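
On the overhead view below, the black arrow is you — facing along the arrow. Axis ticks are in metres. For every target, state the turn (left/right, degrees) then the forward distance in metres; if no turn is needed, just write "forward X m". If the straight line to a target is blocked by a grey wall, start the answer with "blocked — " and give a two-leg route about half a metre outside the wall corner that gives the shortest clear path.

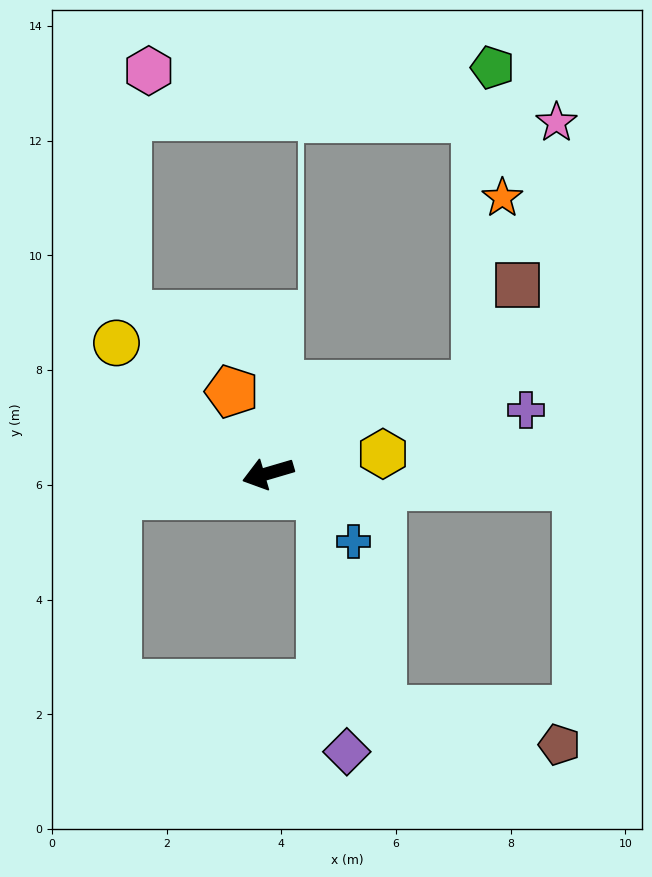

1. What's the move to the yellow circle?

turn right 57°, forward 3.5 m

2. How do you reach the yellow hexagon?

turn left 173°, forward 2.0 m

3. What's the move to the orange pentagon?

turn right 82°, forward 1.6 m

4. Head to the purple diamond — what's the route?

blocked — turn left 141°, forward 1.0 m, then turn right 62°, forward 4.5 m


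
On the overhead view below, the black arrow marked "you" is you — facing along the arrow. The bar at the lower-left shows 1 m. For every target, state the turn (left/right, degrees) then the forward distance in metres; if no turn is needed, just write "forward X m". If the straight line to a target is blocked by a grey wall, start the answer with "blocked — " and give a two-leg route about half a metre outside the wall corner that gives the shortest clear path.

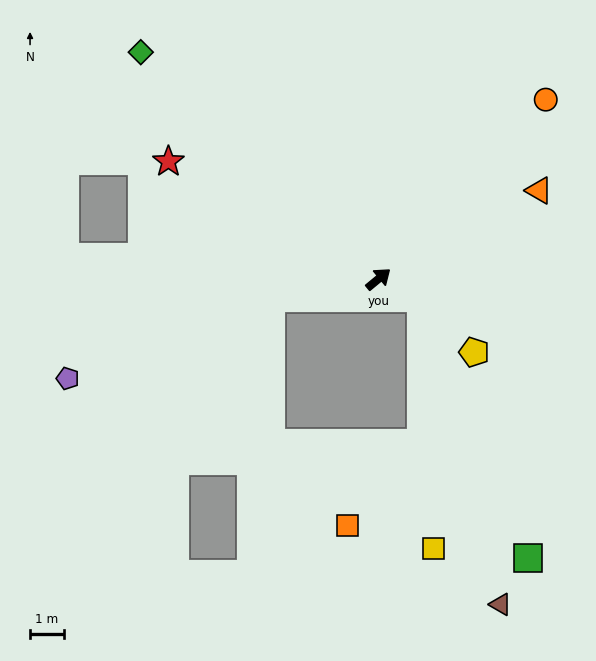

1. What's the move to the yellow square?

blocked — turn right 63°, forward 1.4 m, then turn right 64°, forward 7.4 m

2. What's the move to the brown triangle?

blocked — turn right 63°, forward 1.4 m, then turn right 52°, forward 9.3 m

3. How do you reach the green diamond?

turn left 97°, forward 9.6 m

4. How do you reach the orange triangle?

turn right 11°, forward 5.4 m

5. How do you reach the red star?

turn left 111°, forward 7.0 m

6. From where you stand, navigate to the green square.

blocked — turn right 63°, forward 1.4 m, then turn right 44°, forward 8.2 m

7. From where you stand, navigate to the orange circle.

turn left 7°, forward 7.2 m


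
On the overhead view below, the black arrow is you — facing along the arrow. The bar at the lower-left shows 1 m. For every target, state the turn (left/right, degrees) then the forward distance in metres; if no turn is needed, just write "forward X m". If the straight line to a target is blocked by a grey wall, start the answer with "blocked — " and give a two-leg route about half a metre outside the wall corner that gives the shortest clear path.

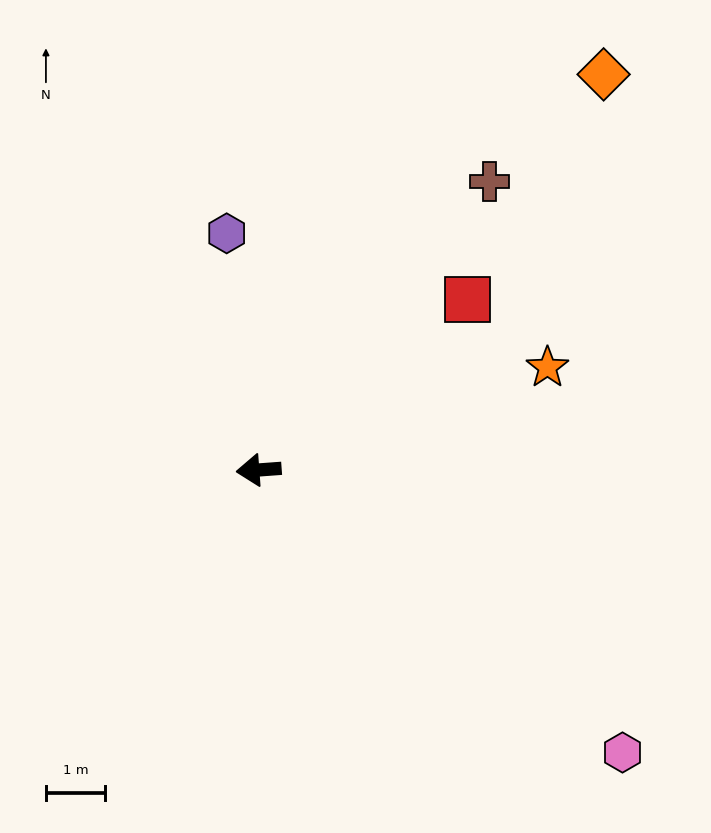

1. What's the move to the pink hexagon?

turn left 138°, forward 7.8 m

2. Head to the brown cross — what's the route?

turn right 133°, forward 6.3 m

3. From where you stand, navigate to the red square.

turn right 145°, forward 4.6 m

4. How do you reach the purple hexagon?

turn right 86°, forward 4.1 m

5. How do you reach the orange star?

turn right 165°, forward 5.2 m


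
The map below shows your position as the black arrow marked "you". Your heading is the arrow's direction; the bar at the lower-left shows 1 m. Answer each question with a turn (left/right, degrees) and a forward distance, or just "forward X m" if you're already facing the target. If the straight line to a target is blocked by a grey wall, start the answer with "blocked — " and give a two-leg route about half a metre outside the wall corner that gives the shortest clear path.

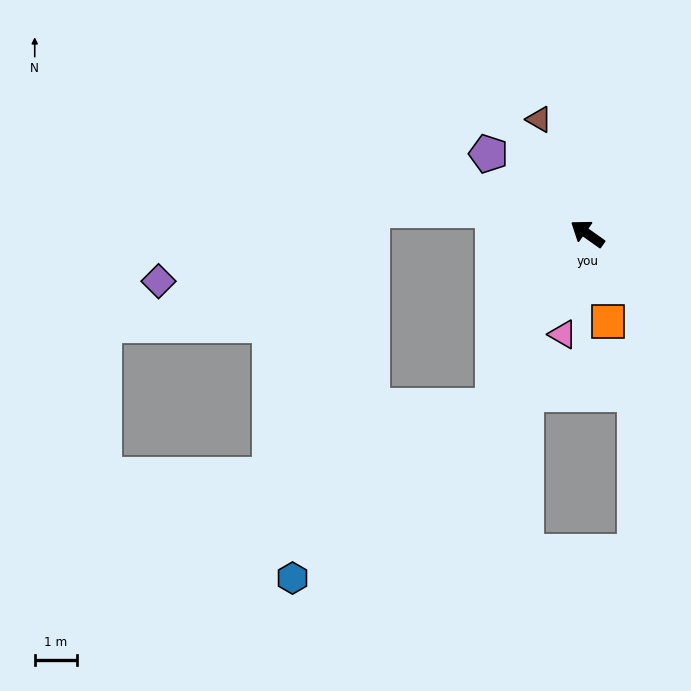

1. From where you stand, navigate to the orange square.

turn left 139°, forward 2.2 m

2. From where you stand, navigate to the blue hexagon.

blocked — turn left 97°, forward 4.7 m, then turn right 21°, forward 6.3 m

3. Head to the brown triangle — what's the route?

turn right 32°, forward 3.0 m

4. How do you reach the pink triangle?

turn left 112°, forward 2.5 m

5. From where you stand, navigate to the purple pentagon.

turn right 4°, forward 3.0 m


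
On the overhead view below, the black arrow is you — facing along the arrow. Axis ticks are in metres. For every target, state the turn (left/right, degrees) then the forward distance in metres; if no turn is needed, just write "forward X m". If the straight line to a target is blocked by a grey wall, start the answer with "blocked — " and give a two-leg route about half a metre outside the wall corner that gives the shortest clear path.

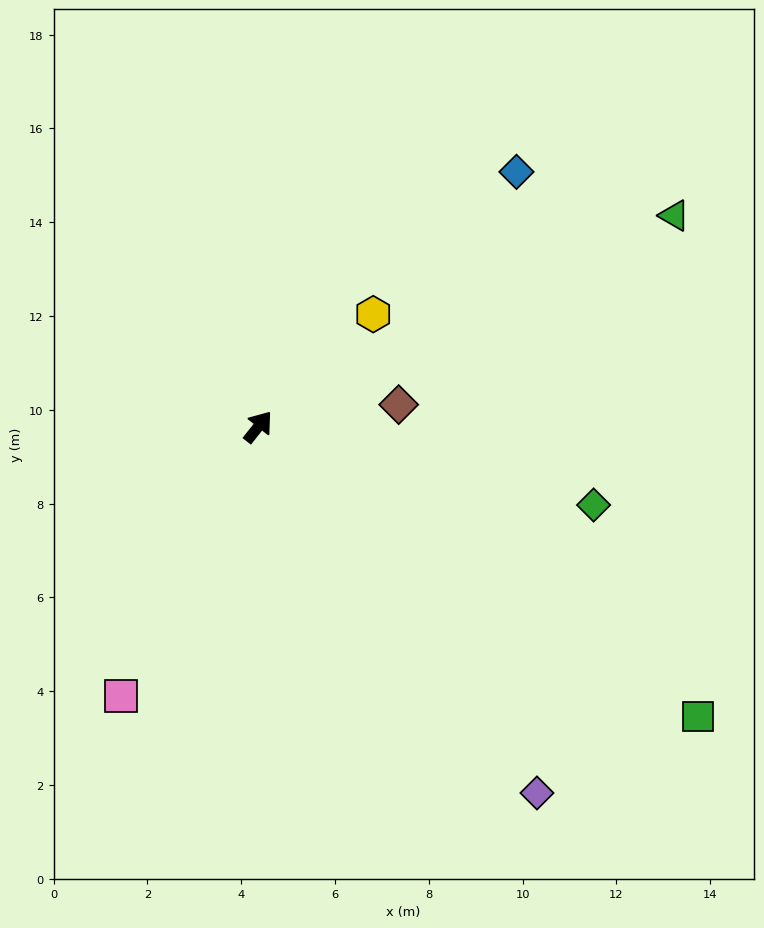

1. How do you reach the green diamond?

turn right 65°, forward 7.3 m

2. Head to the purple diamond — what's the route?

turn right 104°, forward 9.8 m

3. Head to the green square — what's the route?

turn right 85°, forward 11.2 m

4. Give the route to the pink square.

turn right 169°, forward 6.4 m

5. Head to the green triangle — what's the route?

turn right 25°, forward 9.9 m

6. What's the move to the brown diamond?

turn right 43°, forward 3.0 m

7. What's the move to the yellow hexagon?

turn right 7°, forward 3.4 m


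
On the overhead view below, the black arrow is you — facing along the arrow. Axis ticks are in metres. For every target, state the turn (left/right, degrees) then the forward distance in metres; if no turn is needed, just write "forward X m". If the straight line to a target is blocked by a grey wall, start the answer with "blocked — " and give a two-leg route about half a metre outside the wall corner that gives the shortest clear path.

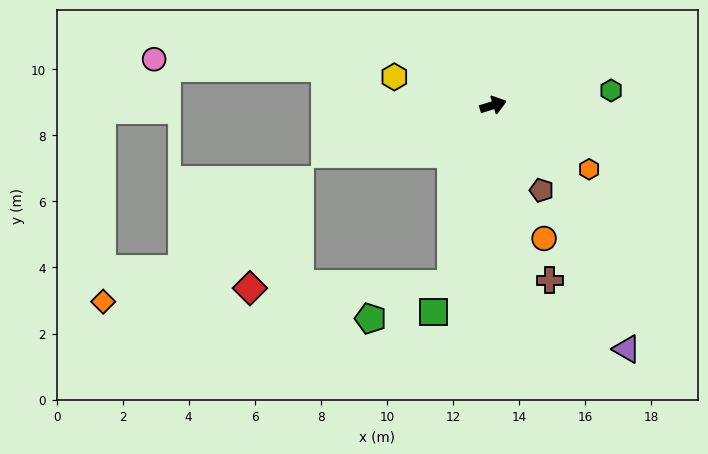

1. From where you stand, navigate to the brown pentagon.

turn right 77°, forward 3.0 m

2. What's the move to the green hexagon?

turn right 10°, forward 3.6 m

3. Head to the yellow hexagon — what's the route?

turn left 147°, forward 3.1 m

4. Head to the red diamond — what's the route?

blocked — turn right 120°, forward 5.6 m, then turn right 76°, forward 6.1 m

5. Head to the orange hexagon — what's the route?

turn right 51°, forward 3.5 m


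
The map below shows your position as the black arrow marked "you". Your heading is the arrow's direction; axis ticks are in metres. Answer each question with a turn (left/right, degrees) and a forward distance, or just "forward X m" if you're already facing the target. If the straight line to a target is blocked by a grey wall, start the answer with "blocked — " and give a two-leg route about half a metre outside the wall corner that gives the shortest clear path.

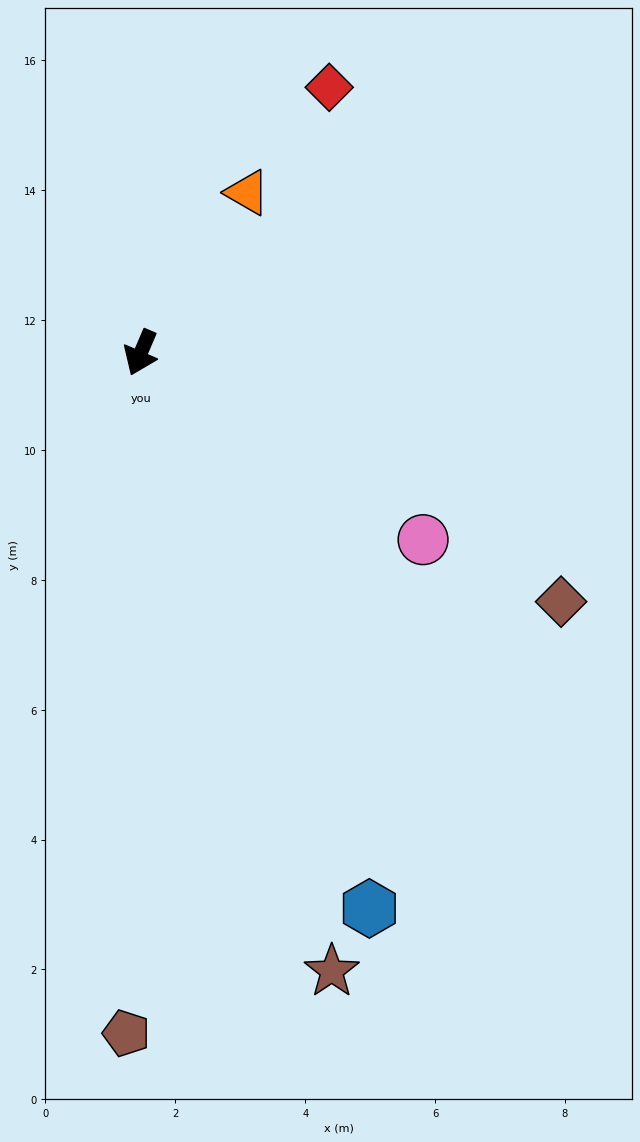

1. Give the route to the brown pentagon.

turn left 22°, forward 10.5 m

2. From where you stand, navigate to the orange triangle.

turn left 170°, forward 3.0 m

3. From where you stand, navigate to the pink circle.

turn left 80°, forward 5.2 m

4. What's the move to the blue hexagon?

turn left 46°, forward 9.3 m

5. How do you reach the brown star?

turn left 40°, forward 10.0 m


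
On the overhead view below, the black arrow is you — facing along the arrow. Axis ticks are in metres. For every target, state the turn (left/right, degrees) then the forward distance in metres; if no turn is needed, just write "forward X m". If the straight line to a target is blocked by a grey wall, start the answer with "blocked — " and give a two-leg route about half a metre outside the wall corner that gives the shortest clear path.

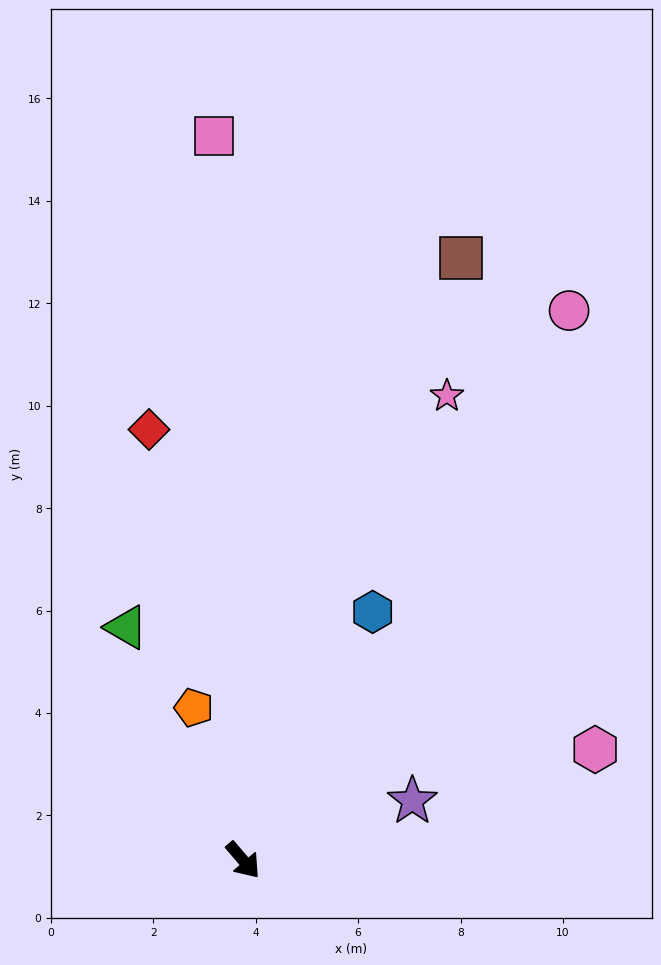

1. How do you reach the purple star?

turn left 69°, forward 3.5 m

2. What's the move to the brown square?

turn left 120°, forward 12.5 m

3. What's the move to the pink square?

turn left 142°, forward 14.2 m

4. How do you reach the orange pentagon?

turn left 157°, forward 3.1 m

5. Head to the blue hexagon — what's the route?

turn left 112°, forward 5.5 m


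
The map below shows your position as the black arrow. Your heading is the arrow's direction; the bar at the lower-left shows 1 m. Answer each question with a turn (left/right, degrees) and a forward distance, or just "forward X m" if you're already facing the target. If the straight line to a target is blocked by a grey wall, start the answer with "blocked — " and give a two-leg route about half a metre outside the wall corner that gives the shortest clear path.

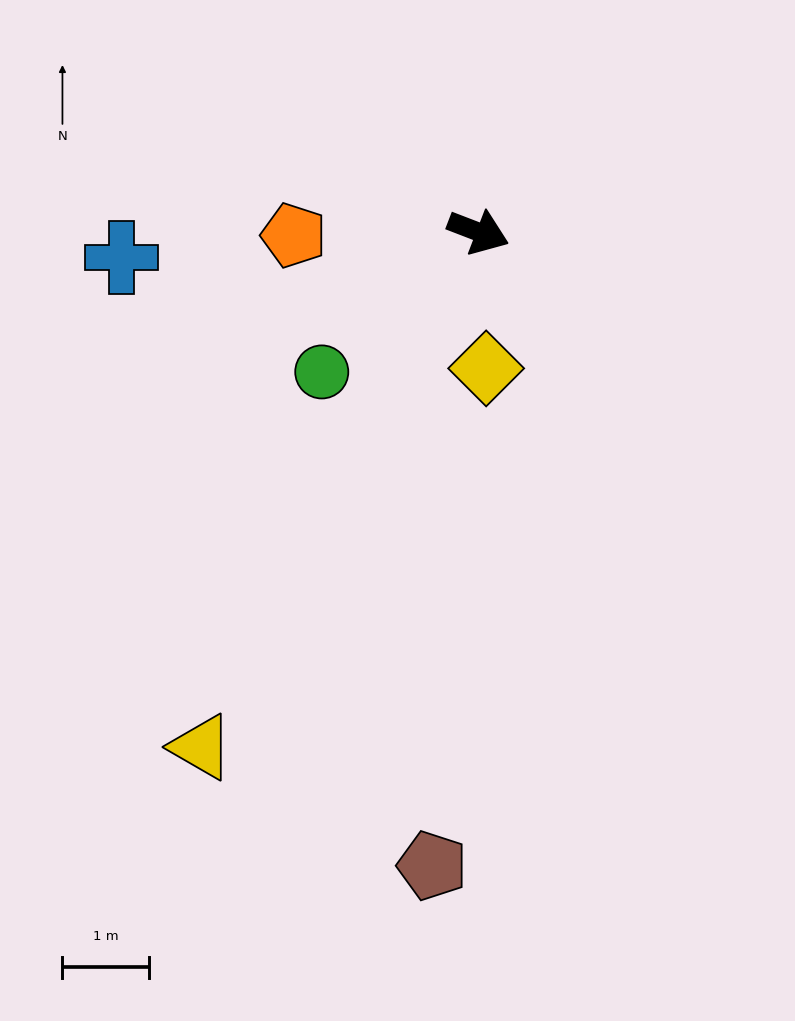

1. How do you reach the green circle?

turn right 117°, forward 2.4 m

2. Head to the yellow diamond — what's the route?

turn right 66°, forward 1.6 m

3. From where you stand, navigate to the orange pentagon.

turn right 158°, forward 2.1 m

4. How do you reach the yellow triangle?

turn right 97°, forward 6.8 m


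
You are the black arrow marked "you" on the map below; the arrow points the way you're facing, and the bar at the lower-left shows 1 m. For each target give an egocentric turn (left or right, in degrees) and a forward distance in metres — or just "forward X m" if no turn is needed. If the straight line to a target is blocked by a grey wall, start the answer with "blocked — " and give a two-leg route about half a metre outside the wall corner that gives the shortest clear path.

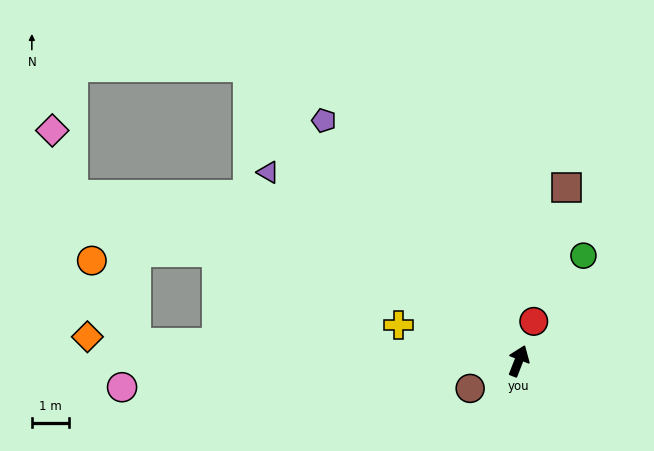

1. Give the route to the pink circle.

turn left 115°, forward 10.6 m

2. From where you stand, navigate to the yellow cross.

turn left 95°, forward 3.4 m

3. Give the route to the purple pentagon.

turn left 60°, forward 8.3 m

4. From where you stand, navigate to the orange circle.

blocked — turn left 109°, forward 10.3 m, then turn right 60°, forward 2.5 m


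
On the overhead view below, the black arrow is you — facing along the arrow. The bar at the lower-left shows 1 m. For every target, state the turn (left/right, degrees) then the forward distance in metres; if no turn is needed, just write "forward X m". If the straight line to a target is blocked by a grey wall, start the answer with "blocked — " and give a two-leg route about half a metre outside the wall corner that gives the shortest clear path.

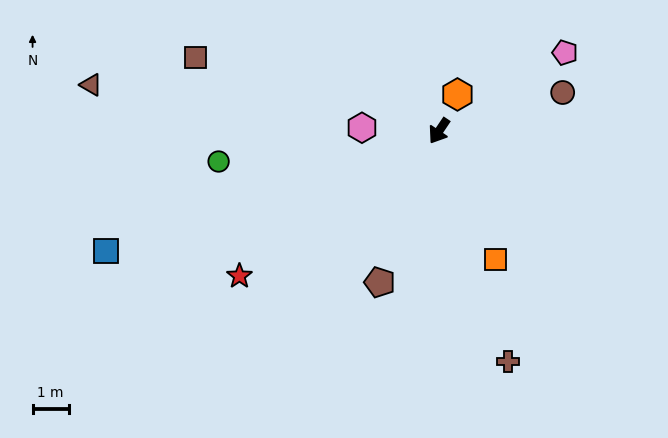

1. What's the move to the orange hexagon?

turn right 173°, forward 1.1 m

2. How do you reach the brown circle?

turn left 141°, forward 3.6 m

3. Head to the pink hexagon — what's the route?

turn right 59°, forward 2.1 m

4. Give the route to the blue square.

turn right 36°, forward 9.8 m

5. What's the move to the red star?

turn right 20°, forward 6.8 m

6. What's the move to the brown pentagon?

turn left 12°, forward 4.5 m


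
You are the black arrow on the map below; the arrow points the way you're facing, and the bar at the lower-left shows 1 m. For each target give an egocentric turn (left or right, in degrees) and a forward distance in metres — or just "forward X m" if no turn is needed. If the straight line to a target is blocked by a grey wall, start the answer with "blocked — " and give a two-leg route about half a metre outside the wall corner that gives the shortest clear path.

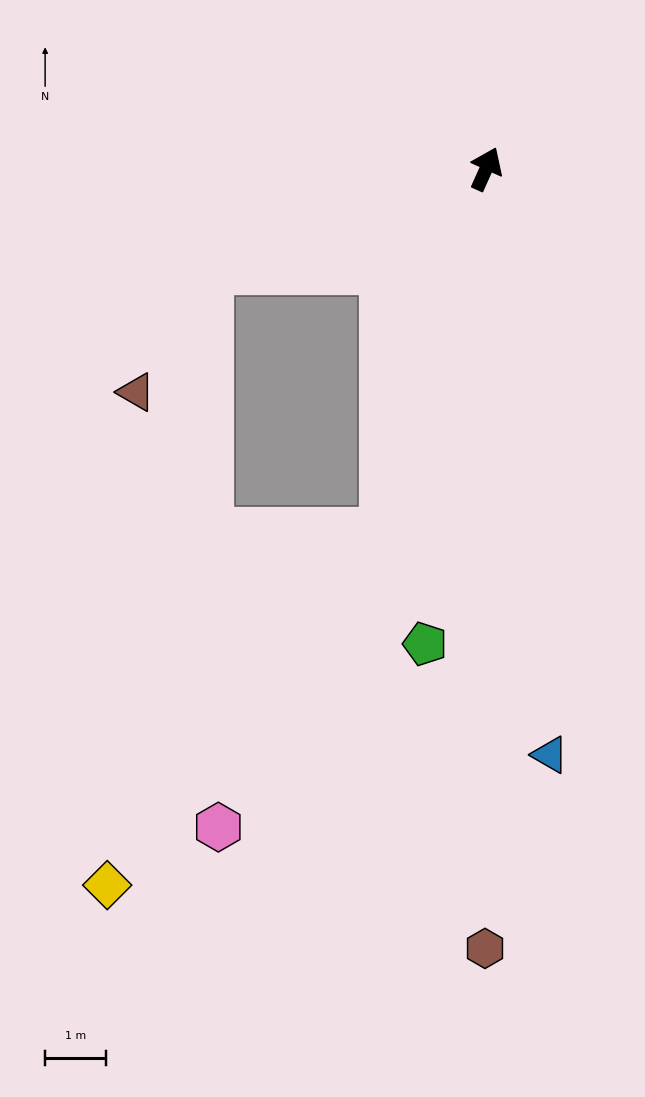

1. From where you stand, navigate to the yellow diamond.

blocked — turn right 171°, forward 6.3 m, then turn right 23°, forward 7.4 m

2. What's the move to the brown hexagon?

turn right 156°, forward 12.9 m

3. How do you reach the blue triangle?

turn right 150°, forward 9.7 m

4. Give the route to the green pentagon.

turn right 163°, forward 7.9 m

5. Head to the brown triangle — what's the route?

blocked — turn left 134°, forward 4.9 m, then turn left 40°, forward 2.4 m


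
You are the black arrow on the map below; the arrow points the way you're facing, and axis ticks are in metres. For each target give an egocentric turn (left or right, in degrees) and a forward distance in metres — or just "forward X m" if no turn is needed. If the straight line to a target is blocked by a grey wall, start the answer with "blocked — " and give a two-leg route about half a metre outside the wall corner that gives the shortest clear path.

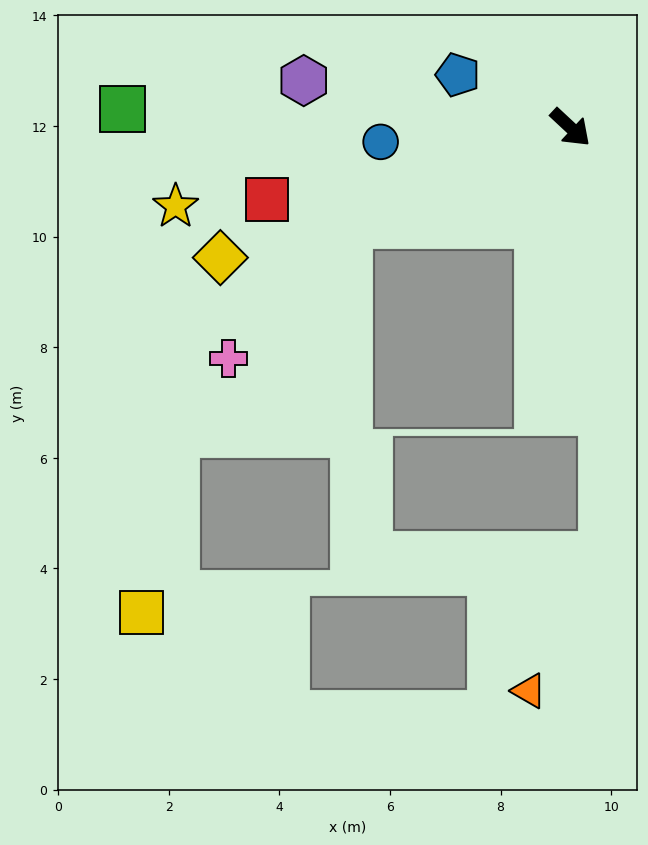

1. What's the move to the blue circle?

turn right 133°, forward 3.4 m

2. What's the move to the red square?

turn right 124°, forward 5.6 m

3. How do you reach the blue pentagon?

turn right 162°, forward 2.2 m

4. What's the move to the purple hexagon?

turn right 147°, forward 4.9 m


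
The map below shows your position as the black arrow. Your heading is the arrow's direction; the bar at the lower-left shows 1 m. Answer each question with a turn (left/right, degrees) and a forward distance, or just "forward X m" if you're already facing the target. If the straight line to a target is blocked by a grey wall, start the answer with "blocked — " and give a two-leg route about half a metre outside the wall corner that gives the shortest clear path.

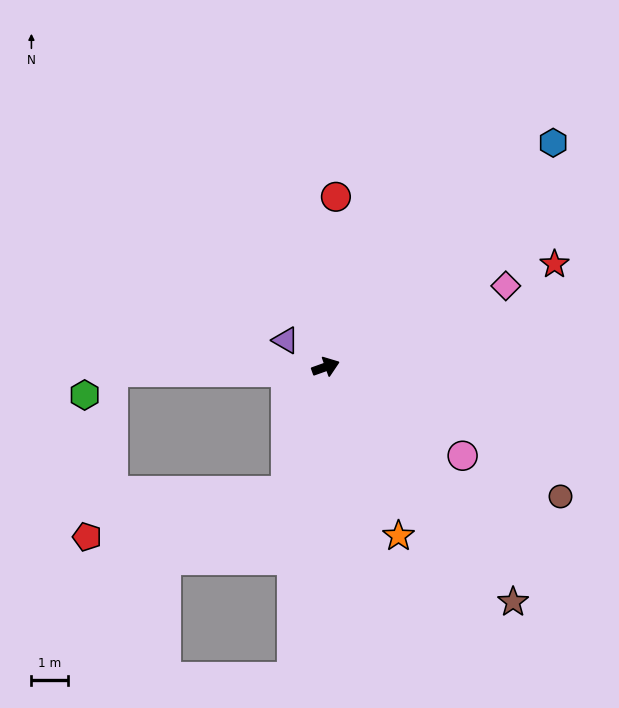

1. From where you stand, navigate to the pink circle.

turn right 53°, forward 4.5 m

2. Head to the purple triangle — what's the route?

turn left 127°, forward 1.3 m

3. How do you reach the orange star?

turn right 86°, forward 5.1 m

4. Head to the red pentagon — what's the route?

blocked — turn right 127°, forward 3.6 m, then turn right 60°, forward 5.6 m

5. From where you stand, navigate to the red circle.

turn left 67°, forward 4.7 m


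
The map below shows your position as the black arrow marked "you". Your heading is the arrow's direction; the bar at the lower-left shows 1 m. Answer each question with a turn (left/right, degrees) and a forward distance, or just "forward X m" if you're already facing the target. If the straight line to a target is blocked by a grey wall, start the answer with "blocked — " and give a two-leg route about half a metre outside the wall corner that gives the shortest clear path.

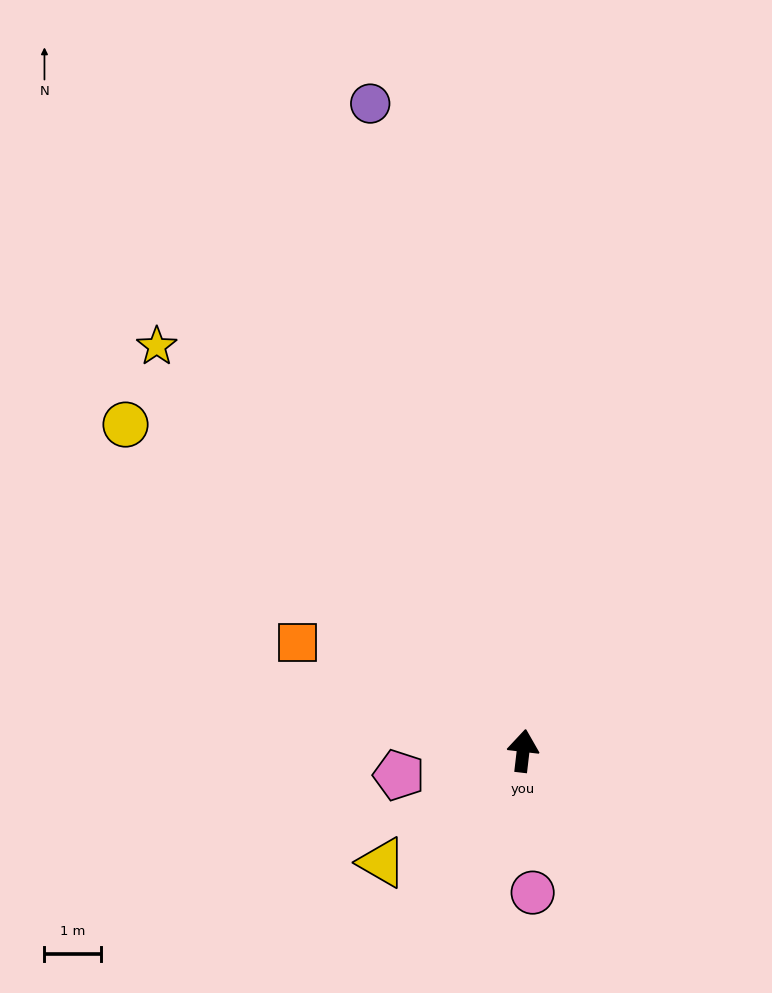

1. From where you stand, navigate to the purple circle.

turn left 20°, forward 11.7 m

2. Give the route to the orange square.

turn left 71°, forward 4.4 m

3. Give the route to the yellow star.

turn left 49°, forward 9.6 m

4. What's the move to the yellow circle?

turn left 57°, forward 9.1 m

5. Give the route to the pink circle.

turn right 170°, forward 2.5 m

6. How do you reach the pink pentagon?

turn left 108°, forward 2.2 m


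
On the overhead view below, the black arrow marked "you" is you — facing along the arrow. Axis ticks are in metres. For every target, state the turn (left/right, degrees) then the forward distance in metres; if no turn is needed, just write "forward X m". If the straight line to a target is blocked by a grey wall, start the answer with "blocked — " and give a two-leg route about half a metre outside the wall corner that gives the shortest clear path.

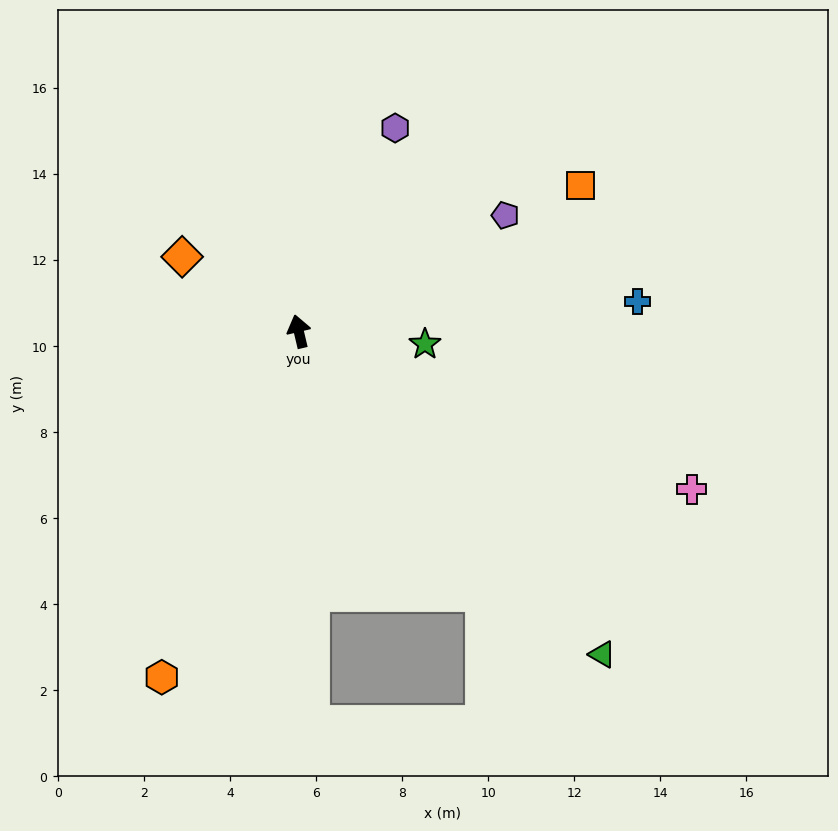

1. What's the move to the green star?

turn right 109°, forward 2.9 m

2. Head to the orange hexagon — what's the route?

turn left 145°, forward 8.6 m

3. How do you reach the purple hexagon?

turn right 39°, forward 5.2 m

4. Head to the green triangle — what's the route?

turn right 150°, forward 10.3 m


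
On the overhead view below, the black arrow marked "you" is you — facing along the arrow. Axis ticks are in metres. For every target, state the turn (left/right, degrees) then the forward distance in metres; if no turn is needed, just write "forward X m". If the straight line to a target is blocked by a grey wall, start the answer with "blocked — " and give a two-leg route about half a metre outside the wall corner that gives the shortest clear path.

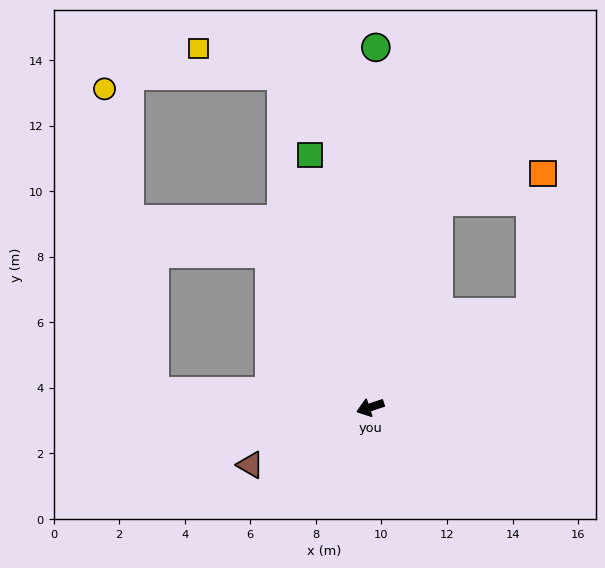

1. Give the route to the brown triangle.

turn left 7°, forward 4.1 m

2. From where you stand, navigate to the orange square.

blocked — turn right 127°, forward 6.6 m, then turn right 56°, forward 3.3 m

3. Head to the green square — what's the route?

turn right 95°, forward 7.9 m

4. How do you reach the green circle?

turn right 109°, forward 11.0 m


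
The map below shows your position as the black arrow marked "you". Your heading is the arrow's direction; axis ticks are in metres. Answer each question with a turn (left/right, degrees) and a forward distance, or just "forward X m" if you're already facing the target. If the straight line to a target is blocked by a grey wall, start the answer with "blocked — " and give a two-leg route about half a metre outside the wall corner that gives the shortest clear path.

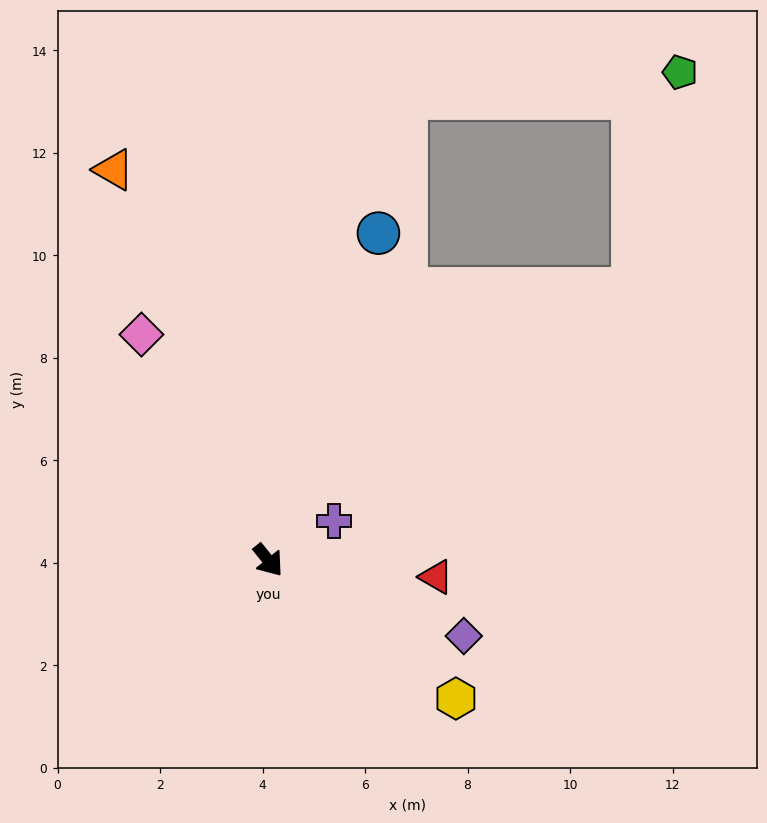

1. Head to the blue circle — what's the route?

turn left 122°, forward 6.7 m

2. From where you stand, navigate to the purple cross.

turn left 82°, forward 1.5 m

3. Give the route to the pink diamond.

turn left 170°, forward 5.1 m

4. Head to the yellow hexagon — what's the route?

turn left 15°, forward 4.5 m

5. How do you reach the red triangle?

turn left 45°, forward 3.3 m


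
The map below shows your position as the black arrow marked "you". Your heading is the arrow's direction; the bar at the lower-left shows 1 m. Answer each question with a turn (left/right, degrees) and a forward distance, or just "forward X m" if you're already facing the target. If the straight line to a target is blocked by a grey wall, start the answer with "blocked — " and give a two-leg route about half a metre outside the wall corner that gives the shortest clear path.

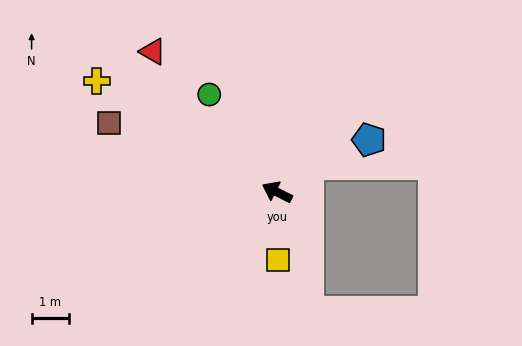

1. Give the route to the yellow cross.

turn right 5°, forward 5.7 m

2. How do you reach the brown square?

turn left 4°, forward 4.9 m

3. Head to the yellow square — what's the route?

turn left 117°, forward 1.8 m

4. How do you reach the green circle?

turn right 29°, forward 3.2 m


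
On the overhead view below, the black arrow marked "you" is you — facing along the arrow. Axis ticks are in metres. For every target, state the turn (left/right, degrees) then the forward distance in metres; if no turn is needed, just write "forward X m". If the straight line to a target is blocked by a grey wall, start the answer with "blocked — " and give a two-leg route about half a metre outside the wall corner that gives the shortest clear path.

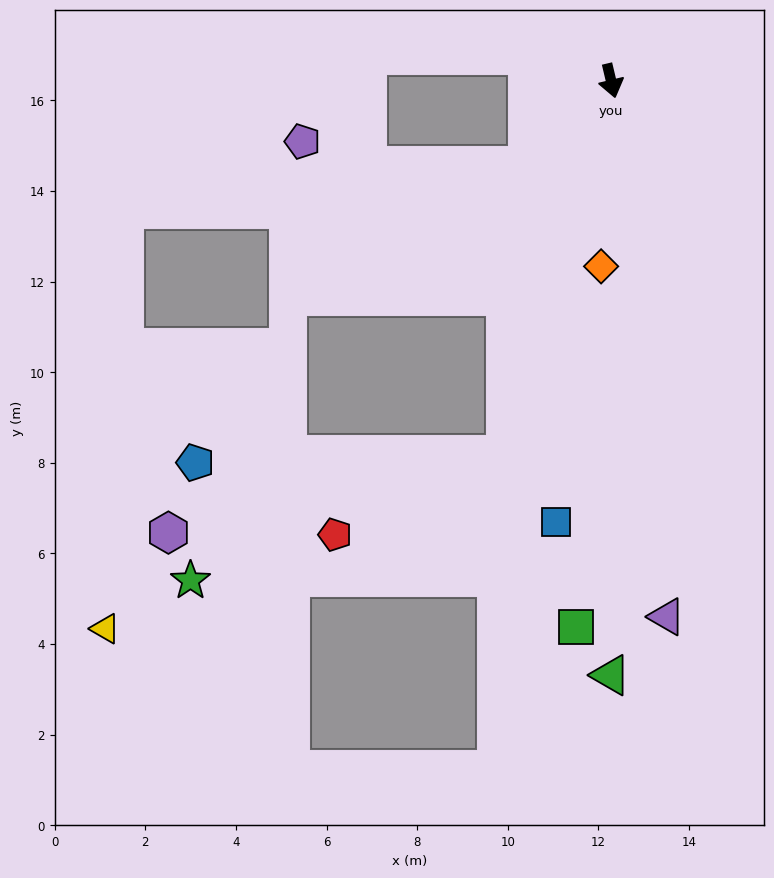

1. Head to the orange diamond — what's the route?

turn right 16°, forward 4.1 m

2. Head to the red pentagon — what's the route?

blocked — turn right 29°, forward 8.6 m, then turn right 49°, forward 4.2 m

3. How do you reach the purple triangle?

turn right 7°, forward 11.9 m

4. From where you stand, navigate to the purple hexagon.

blocked — turn right 29°, forward 8.6 m, then turn right 61°, forward 7.6 m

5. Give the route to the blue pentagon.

blocked — turn right 29°, forward 8.6 m, then turn right 73°, forward 6.9 m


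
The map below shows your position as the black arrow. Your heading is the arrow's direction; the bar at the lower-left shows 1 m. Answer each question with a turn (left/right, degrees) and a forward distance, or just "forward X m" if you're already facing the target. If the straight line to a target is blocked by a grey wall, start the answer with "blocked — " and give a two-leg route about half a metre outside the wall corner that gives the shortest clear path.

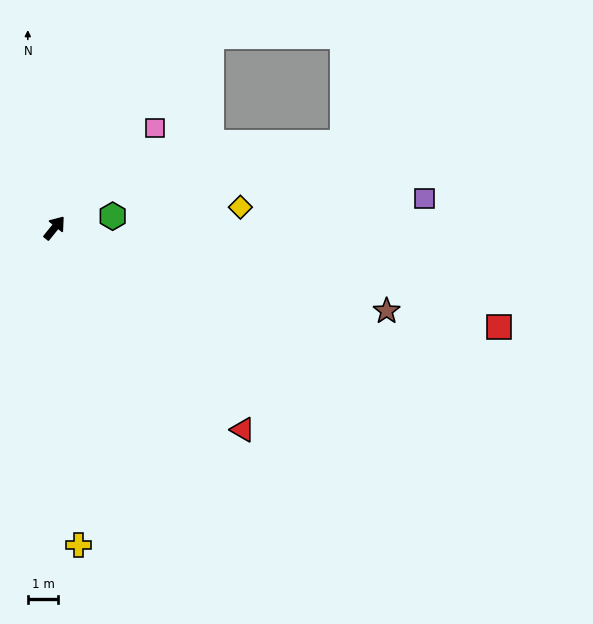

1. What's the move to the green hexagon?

turn right 40°, forward 1.9 m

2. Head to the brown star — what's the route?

turn right 65°, forward 11.3 m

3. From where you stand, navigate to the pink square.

turn right 6°, forward 4.7 m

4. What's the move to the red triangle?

turn right 98°, forward 9.1 m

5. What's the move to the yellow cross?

turn right 137°, forward 10.5 m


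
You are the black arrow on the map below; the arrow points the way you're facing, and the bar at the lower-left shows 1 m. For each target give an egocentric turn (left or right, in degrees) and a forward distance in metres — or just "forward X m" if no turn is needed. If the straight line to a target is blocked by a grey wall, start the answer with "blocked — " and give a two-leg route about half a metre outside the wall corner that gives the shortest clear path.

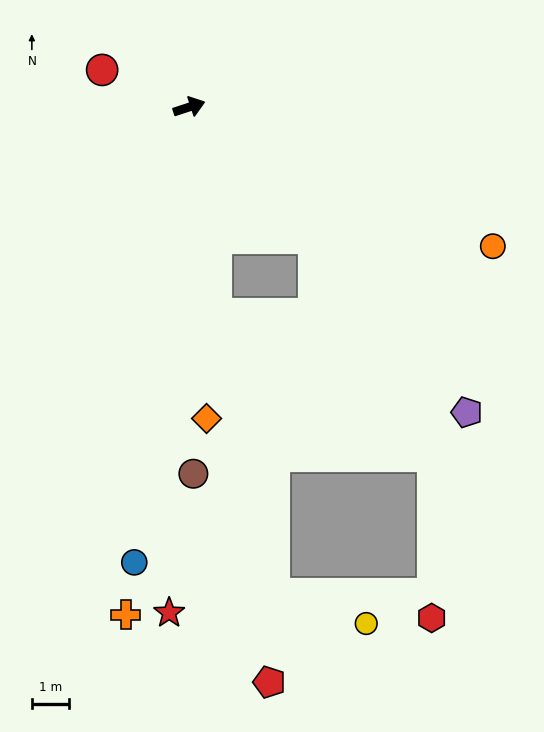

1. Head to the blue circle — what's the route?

turn right 115°, forward 12.3 m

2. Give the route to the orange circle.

turn right 43°, forward 9.0 m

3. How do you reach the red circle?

turn left 139°, forward 2.5 m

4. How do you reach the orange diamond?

turn right 105°, forward 8.4 m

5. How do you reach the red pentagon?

turn right 100°, forward 15.6 m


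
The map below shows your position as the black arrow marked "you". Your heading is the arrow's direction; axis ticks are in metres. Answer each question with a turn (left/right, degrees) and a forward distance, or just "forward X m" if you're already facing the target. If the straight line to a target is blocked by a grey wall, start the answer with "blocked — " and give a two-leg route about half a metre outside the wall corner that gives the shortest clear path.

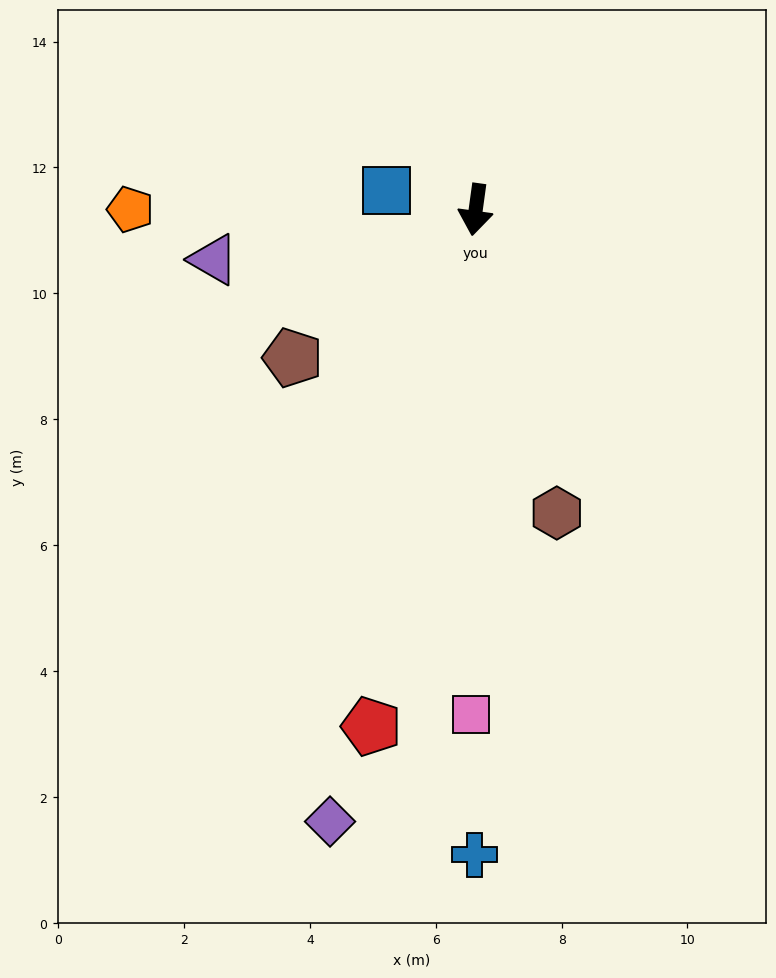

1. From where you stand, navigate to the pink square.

turn left 7°, forward 8.0 m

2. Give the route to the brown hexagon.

turn left 23°, forward 5.0 m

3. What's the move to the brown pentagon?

turn right 43°, forward 3.7 m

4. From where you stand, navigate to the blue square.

turn right 94°, forward 1.4 m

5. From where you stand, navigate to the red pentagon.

turn right 4°, forward 8.4 m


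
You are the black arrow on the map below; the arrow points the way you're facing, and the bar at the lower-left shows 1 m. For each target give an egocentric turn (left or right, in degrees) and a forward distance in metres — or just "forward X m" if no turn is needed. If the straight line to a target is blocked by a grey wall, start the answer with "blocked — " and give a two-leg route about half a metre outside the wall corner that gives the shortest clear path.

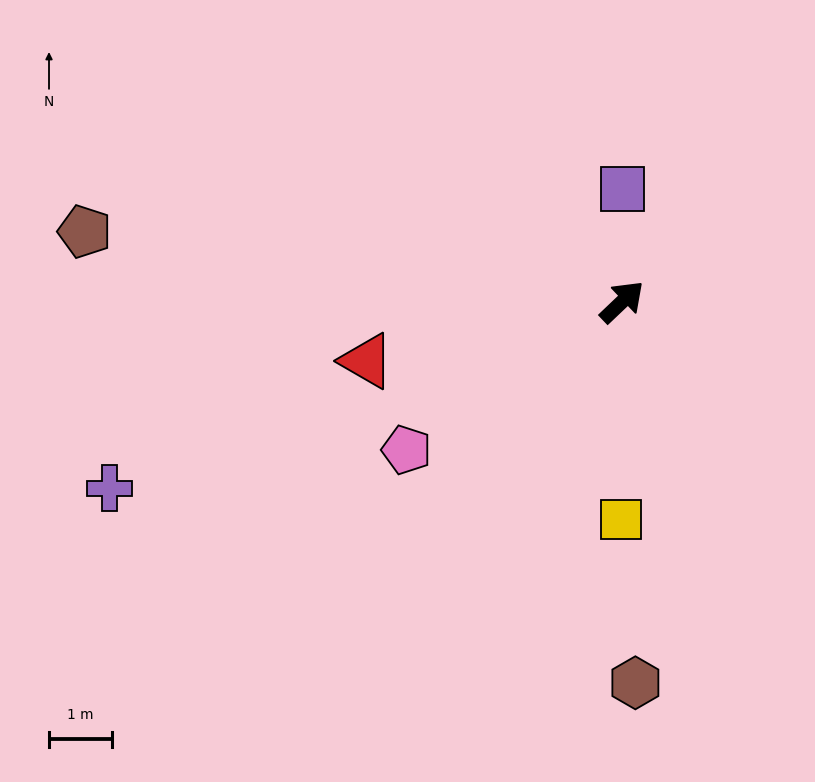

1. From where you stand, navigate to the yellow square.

turn right 134°, forward 3.4 m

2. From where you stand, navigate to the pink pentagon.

turn left 171°, forward 4.1 m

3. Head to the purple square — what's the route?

turn left 46°, forward 1.8 m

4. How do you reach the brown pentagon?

turn left 129°, forward 8.6 m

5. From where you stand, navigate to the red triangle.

turn left 149°, forward 4.1 m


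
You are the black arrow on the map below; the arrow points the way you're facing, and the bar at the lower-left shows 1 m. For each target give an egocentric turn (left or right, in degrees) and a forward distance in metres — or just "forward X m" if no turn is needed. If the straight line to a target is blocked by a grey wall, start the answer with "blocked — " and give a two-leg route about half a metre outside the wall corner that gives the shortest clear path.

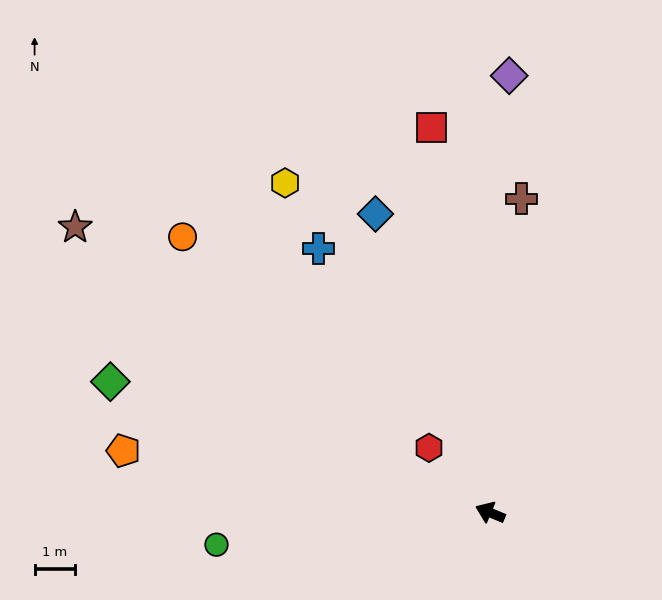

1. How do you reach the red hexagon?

turn right 24°, forward 2.2 m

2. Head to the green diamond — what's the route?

turn left 4°, forward 9.9 m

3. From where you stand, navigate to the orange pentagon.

turn left 13°, forward 9.2 m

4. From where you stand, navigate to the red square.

turn right 59°, forward 9.6 m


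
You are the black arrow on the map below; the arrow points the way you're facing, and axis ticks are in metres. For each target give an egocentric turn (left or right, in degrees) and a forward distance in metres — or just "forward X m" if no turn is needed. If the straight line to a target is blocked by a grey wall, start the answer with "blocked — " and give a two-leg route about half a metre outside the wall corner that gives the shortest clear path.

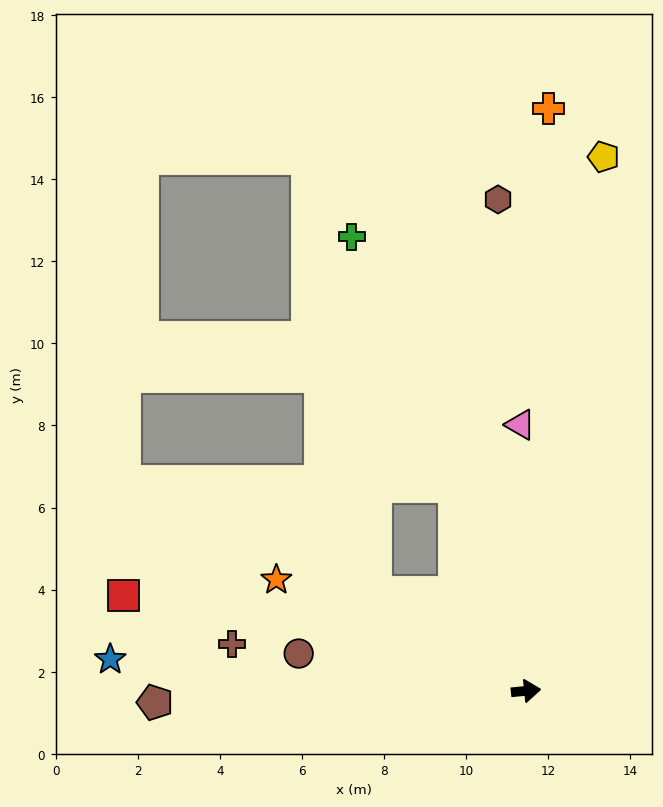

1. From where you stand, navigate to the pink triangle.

turn left 86°, forward 6.5 m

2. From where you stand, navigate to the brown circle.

turn left 165°, forward 5.6 m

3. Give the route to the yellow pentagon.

turn left 76°, forward 13.1 m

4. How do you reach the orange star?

turn left 150°, forward 6.7 m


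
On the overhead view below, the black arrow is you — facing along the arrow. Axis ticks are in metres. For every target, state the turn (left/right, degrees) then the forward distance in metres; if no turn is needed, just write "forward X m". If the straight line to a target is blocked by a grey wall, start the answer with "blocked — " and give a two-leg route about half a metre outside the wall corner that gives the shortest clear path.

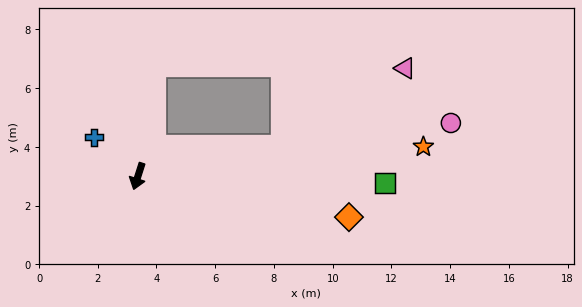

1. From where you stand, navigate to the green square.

turn left 106°, forward 8.4 m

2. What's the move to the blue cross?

turn right 114°, forward 2.0 m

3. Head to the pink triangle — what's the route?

blocked — turn left 119°, forward 5.0 m, then turn left 22°, forward 5.0 m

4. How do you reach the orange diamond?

turn left 97°, forward 7.3 m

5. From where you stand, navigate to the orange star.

turn left 114°, forward 9.8 m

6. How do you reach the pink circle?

turn left 117°, forward 10.8 m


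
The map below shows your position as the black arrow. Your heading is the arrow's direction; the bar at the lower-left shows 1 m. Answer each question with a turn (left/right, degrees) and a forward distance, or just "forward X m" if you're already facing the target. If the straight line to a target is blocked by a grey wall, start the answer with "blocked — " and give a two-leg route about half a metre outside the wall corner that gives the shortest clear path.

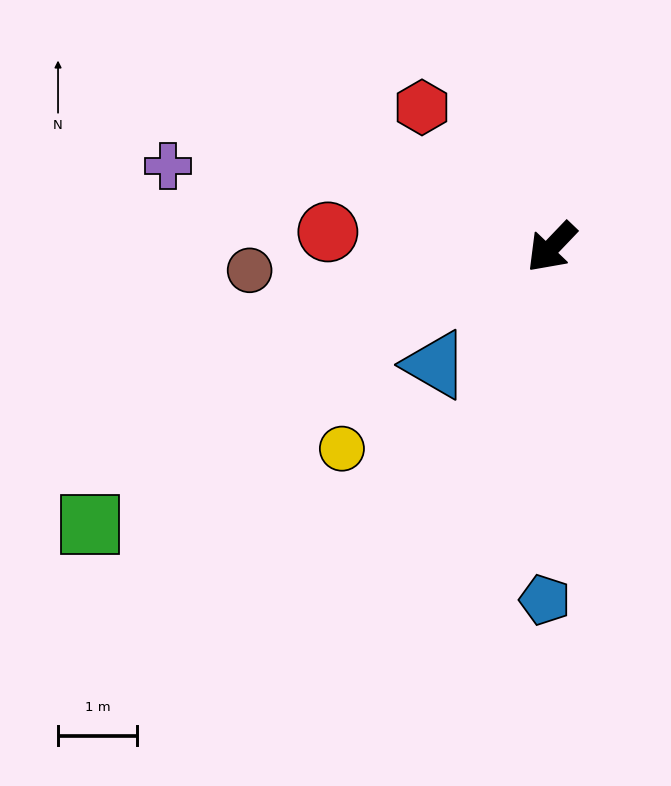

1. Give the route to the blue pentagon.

turn left 43°, forward 4.5 m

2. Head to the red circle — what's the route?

turn right 50°, forward 2.8 m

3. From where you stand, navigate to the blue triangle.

forward 2.1 m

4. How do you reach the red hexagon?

turn right 94°, forward 2.4 m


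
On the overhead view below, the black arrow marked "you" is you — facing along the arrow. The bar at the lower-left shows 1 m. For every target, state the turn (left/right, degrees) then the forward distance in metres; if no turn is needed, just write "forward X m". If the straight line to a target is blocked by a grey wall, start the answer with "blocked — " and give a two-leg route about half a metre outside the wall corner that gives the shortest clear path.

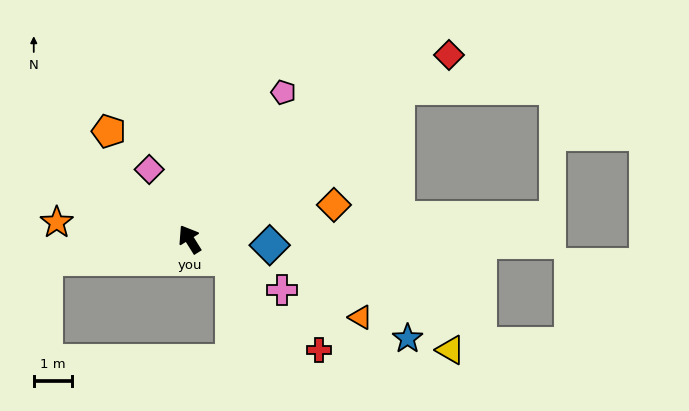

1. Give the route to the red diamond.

turn right 87°, forward 8.2 m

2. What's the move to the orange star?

turn left 51°, forward 3.5 m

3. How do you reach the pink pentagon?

turn right 65°, forward 4.5 m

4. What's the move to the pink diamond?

forward 2.1 m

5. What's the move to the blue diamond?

turn right 126°, forward 2.1 m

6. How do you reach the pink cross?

turn right 151°, forward 2.7 m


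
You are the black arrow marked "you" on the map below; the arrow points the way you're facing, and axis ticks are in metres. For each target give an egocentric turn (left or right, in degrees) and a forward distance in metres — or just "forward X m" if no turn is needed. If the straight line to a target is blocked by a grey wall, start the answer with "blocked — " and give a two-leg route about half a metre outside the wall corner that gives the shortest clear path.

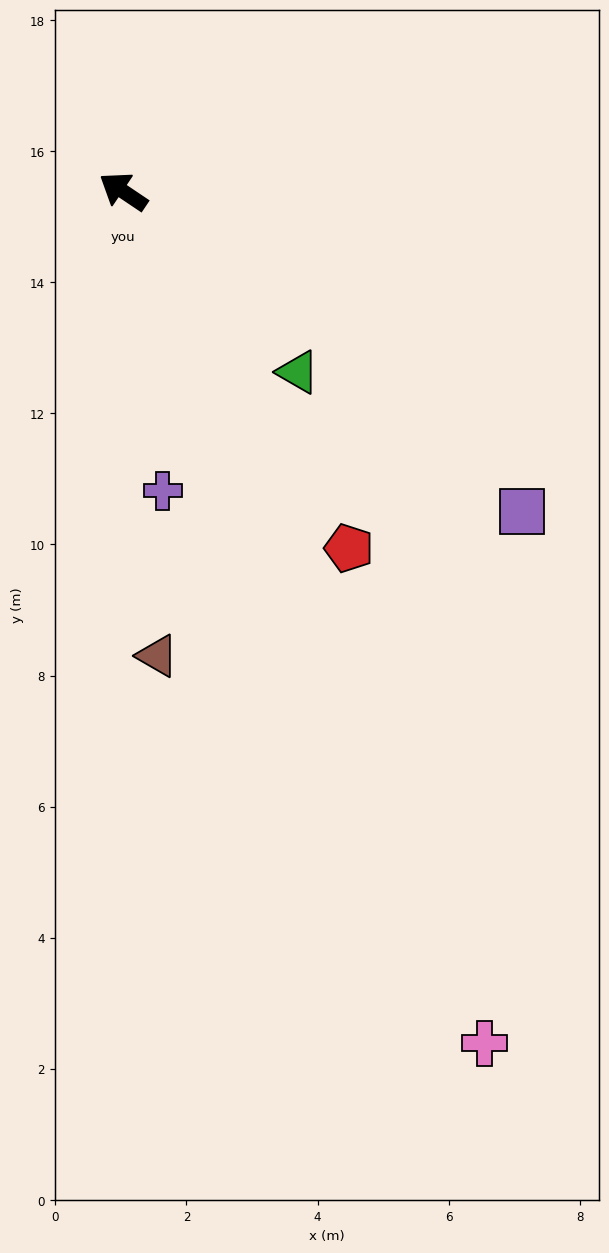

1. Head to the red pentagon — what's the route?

turn left 156°, forward 6.4 m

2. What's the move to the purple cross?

turn left 131°, forward 4.6 m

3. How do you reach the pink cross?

turn left 147°, forward 14.1 m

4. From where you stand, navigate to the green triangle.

turn left 168°, forward 3.8 m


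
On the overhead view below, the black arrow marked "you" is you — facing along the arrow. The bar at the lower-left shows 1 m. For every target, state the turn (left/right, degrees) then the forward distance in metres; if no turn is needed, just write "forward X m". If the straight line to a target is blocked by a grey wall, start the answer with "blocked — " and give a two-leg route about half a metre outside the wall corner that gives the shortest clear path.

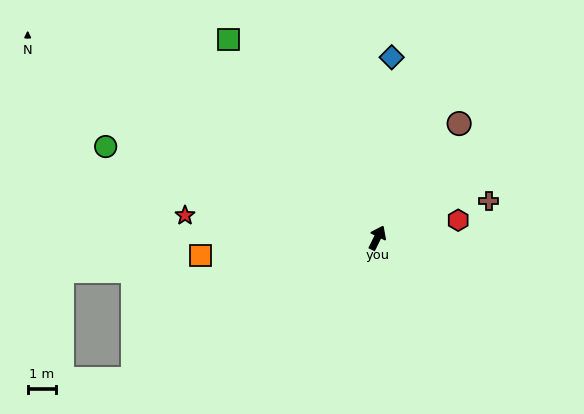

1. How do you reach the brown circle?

turn right 9°, forward 4.9 m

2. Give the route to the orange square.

turn left 122°, forward 6.2 m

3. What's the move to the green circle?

turn left 98°, forward 10.0 m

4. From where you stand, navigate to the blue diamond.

turn left 22°, forward 6.3 m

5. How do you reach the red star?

turn left 110°, forward 6.7 m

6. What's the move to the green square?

turn left 63°, forward 8.6 m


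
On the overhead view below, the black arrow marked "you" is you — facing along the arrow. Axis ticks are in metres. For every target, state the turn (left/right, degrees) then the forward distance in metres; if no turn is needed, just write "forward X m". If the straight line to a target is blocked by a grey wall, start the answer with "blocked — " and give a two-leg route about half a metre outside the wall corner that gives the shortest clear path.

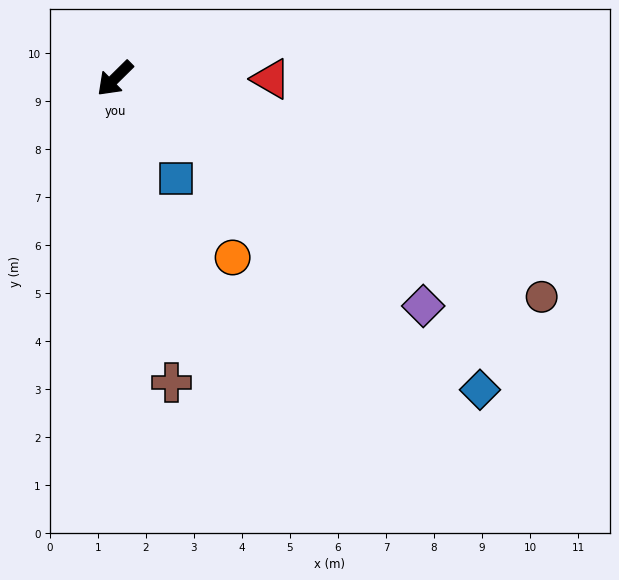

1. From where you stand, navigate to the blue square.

turn left 77°, forward 2.4 m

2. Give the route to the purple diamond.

turn left 99°, forward 8.0 m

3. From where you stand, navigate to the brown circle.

turn left 108°, forward 10.0 m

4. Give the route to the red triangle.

turn left 135°, forward 3.2 m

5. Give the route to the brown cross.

turn left 56°, forward 6.4 m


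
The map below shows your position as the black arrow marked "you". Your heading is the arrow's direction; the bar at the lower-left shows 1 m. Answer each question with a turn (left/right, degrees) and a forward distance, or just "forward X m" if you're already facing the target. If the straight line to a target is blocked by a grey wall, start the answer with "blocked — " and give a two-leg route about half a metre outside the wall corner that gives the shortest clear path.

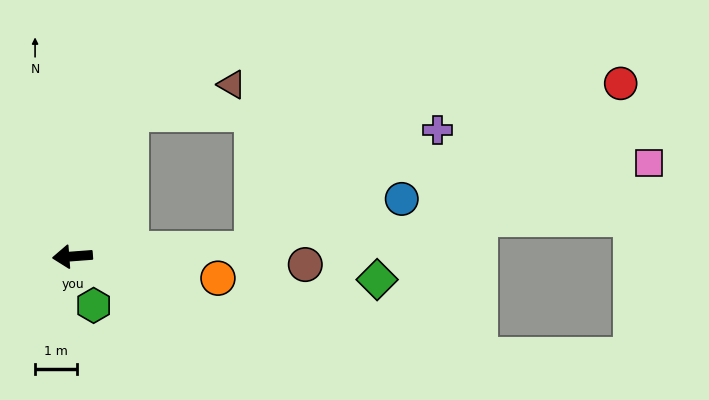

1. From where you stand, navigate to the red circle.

blocked — turn right 117°, forward 3.7 m, then turn right 64°, forward 11.7 m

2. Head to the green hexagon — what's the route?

turn left 109°, forward 1.3 m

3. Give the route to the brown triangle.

blocked — turn right 117°, forward 3.7 m, then turn right 51°, forward 2.5 m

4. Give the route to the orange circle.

turn left 167°, forward 3.5 m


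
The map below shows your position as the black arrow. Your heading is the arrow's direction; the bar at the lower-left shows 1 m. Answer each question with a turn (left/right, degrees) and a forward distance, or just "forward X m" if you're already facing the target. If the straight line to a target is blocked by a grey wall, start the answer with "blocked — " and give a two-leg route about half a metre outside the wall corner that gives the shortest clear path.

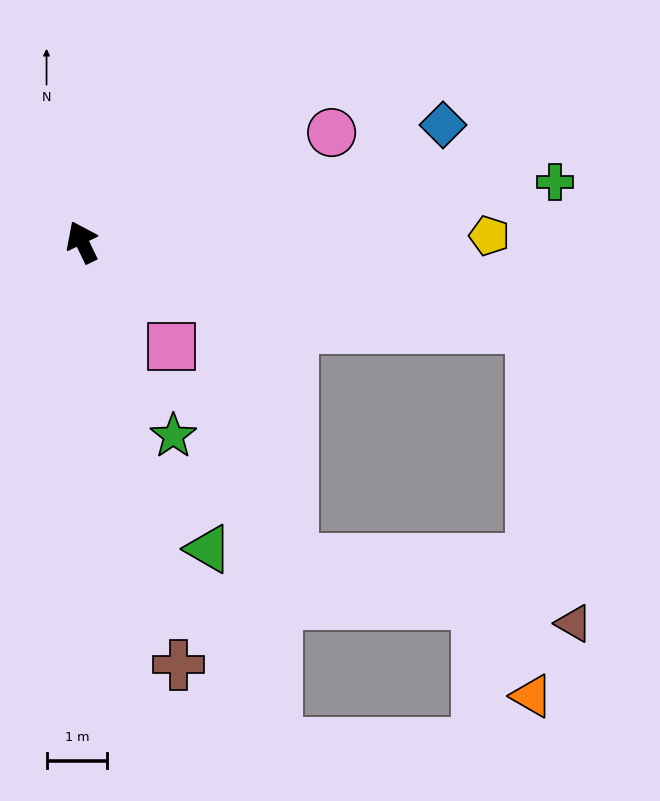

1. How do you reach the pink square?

turn right 165°, forward 2.3 m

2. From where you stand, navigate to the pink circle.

turn right 92°, forward 4.5 m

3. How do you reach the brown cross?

turn left 167°, forward 7.2 m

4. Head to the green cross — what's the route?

turn right 108°, forward 7.9 m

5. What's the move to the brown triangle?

blocked — turn right 126°, forward 7.6 m, then turn right 71°, forward 4.9 m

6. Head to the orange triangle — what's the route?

blocked — turn right 126°, forward 7.6 m, then turn right 80°, forward 6.1 m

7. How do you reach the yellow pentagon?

turn right 115°, forward 6.7 m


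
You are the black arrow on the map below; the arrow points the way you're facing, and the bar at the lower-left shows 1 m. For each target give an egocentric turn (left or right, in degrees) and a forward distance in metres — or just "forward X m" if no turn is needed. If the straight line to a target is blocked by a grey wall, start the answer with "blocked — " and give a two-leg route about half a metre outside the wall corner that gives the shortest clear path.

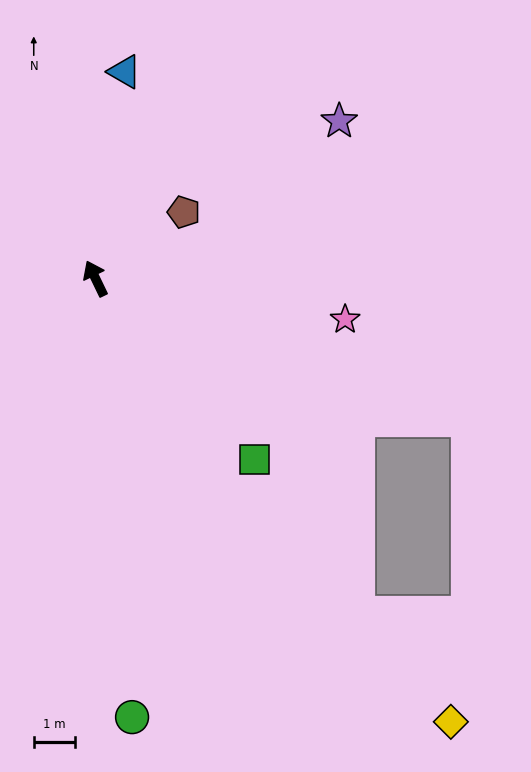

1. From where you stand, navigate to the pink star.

turn right 125°, forward 6.2 m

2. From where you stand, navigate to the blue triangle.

turn right 34°, forward 5.1 m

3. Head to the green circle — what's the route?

turn left 159°, forward 10.8 m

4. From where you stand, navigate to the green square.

turn right 164°, forward 5.9 m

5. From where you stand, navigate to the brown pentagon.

turn right 79°, forward 2.7 m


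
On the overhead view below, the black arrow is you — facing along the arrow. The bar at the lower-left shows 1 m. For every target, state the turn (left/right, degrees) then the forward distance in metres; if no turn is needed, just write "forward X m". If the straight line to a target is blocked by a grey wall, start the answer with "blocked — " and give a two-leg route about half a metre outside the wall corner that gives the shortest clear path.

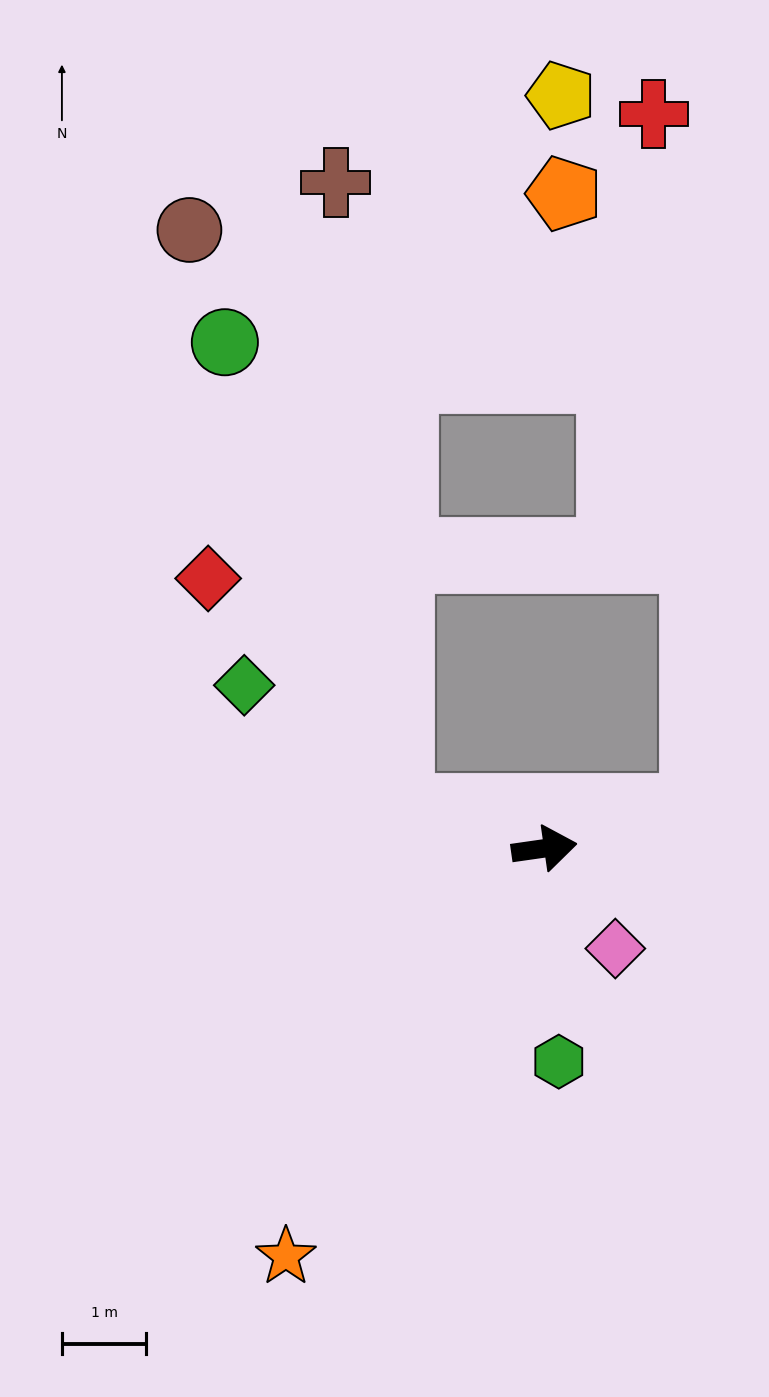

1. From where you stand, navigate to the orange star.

turn right 130°, forward 5.7 m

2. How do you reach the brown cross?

blocked — turn left 157°, forward 1.8 m, then turn right 69°, forward 7.5 m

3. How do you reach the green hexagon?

turn right 94°, forward 2.5 m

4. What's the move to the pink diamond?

turn right 63°, forward 1.5 m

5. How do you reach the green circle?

blocked — turn left 157°, forward 1.8 m, then turn right 55°, forward 5.9 m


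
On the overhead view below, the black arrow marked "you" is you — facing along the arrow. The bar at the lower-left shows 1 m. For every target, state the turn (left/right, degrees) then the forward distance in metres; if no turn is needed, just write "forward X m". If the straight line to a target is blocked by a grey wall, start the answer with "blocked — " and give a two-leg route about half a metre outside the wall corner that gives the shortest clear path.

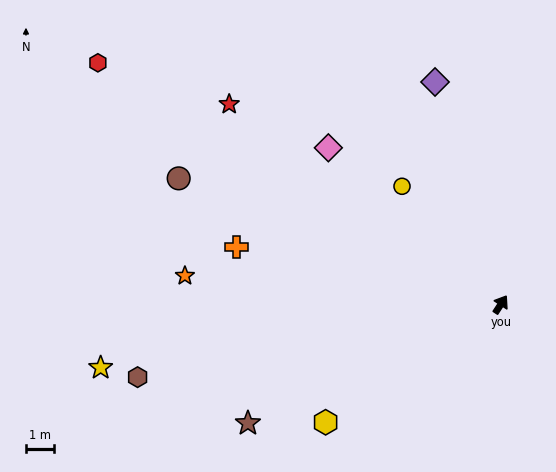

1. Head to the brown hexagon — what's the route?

turn left 134°, forward 13.3 m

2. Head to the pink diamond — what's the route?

turn left 81°, forward 8.4 m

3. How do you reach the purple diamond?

turn left 50°, forward 8.3 m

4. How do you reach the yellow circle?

turn left 73°, forward 5.5 m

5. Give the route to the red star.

turn left 87°, forward 12.1 m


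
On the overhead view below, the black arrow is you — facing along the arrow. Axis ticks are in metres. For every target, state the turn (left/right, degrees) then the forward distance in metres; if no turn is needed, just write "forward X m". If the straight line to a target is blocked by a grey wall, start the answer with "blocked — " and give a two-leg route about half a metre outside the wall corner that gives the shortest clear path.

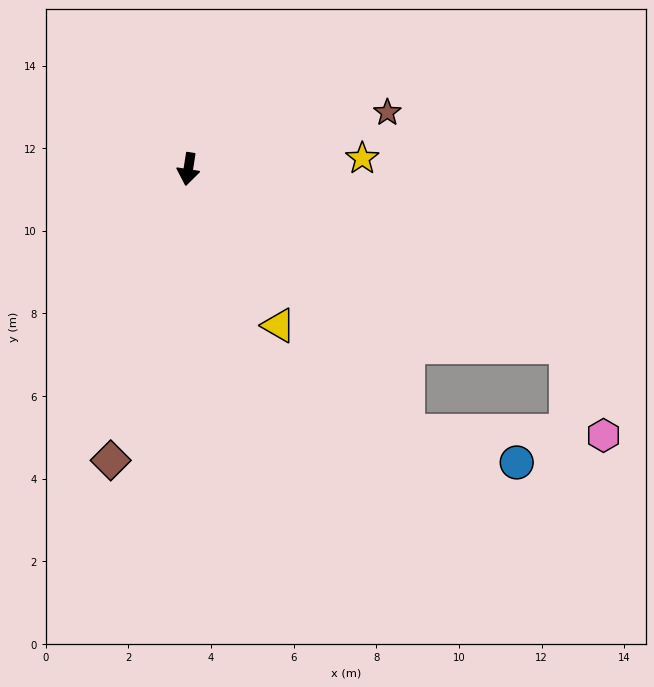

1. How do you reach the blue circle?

blocked — turn left 49°, forward 8.3 m, then turn left 34°, forward 2.7 m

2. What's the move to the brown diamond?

turn right 6°, forward 7.3 m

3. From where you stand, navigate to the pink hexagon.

blocked — turn left 74°, forward 10.1 m, then turn right 43°, forward 2.3 m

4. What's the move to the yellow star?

turn left 102°, forward 4.2 m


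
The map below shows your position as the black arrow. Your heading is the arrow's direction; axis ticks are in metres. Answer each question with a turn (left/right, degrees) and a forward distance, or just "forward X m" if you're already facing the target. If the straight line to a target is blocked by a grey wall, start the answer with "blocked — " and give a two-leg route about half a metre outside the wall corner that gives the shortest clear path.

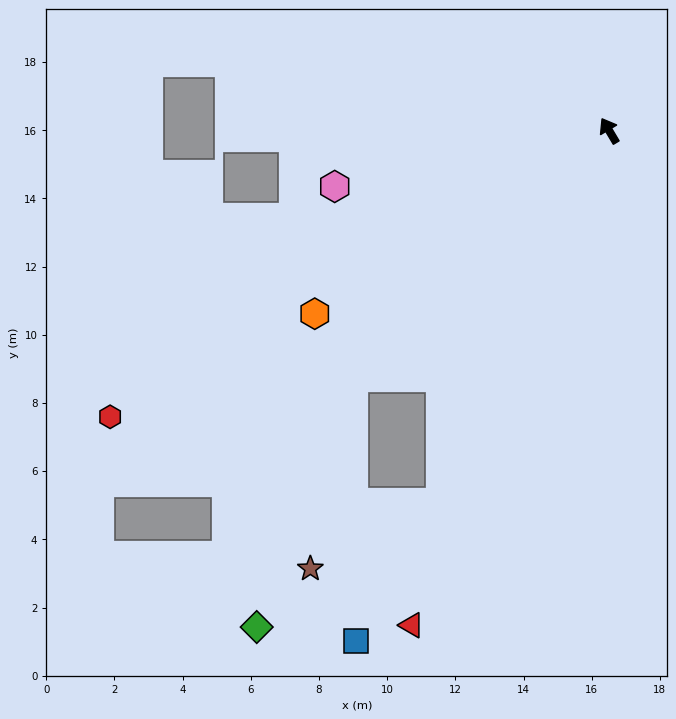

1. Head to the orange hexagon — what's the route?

turn left 91°, forward 10.2 m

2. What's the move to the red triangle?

turn left 127°, forward 15.6 m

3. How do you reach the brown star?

blocked — turn left 103°, forward 10.4 m, then turn left 33°, forward 5.7 m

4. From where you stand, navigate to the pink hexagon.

turn left 71°, forward 8.2 m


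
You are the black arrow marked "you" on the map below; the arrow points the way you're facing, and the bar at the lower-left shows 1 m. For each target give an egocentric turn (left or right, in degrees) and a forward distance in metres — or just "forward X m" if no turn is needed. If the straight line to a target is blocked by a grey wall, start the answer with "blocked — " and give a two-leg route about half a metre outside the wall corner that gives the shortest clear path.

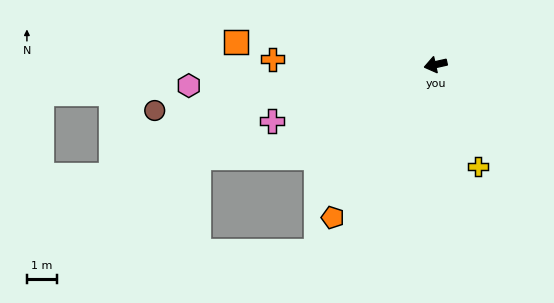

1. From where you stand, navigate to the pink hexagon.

turn right 8°, forward 8.3 m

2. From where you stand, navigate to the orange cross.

turn right 14°, forward 5.4 m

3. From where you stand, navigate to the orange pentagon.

turn left 43°, forward 6.1 m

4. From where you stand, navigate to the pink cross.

turn left 6°, forward 5.8 m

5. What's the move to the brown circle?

turn right 3°, forward 9.5 m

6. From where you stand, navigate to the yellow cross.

turn left 100°, forward 3.7 m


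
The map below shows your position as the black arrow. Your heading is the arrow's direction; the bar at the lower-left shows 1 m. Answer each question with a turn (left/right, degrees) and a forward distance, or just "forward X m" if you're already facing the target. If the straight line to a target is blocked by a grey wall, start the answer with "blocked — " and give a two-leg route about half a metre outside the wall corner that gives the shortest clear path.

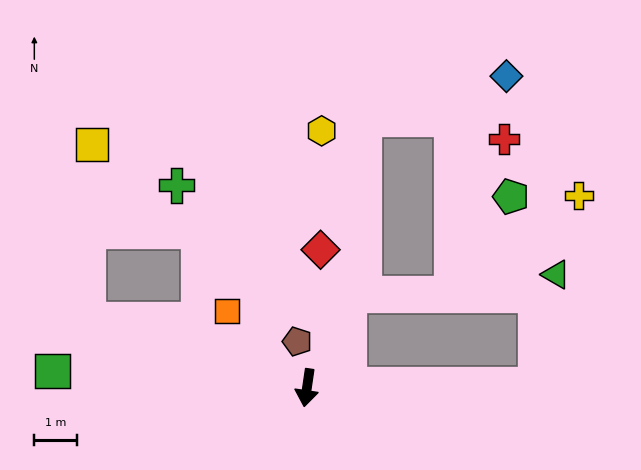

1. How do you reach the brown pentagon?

turn right 160°, forward 1.1 m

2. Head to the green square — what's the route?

turn right 85°, forward 6.0 m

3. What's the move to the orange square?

turn right 125°, forward 2.6 m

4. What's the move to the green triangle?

blocked — turn left 99°, forward 5.4 m, then turn left 79°, forward 2.6 m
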